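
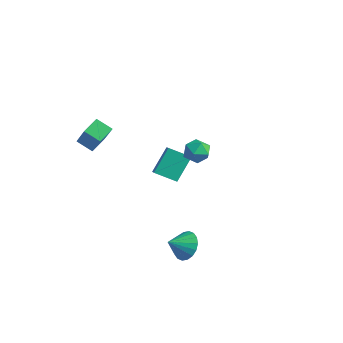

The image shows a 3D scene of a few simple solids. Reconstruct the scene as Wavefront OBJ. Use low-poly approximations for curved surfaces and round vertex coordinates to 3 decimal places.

v 2.748 -0.826 -3.66
v 3.6 -1.093 -3.775
v 2.532 -1.794 -3.02
v 3.62 -0.876 -3.439
v 3.467 -0.649 -3.147
v 3.172 -0.457 -2.956
v 2.793 -0.338 -2.905
v 2.405 -0.315 -3.003
v 2.085 -0.394 -3.231
v 1.897 -0.559 -3.544
v 1.877 -0.776 -3.88
v 2.03 -1.003 -4.172
v 2.325 -1.196 -4.363
v 2.704 -1.314 -4.414
v 3.092 -1.337 -4.316
v 3.412 -1.258 -4.088
v 1.555 0.145 2.554
v 1.834 0.604 3.117
v 2.726 -0.064 2.143
v 3.005 0.395 2.706
v 2.688 -0.292 2.886
v 1.964 -0.163 3.14
v 2.596 0.703 2.12
v 1.872 0.832 2.374
v 2.477 0.949 2.848
v 2.534 0.334 3.322
v 2.026 0.206 1.938
v 2.083 -0.409 2.412
v -4.63 -1.874 0.671
v -4.829 -0.932 1.089
v -3.84 -1.48 0.159
v -4.039 -0.537 0.578
v -3.361 -2.323 2.282
v -3.56 -1.38 2.701
v -2.571 -1.928 1.771
v -2.77 -0.986 2.189
v -4.697 3.141 -4.017
v -4.007 2.701 -3.514
v -4.912 4.323 -2.691
v -4.222 3.884 -2.188
v -3.758 3.956 -4.592
v -3.068 3.517 -4.089
v -3.973 5.139 -3.266
v -3.283 4.699 -2.763
f 2 1 4
f 2 4 3
f 4 1 5
f 4 5 3
f 5 1 6
f 5 6 3
f 6 1 7
f 6 7 3
f 7 1 8
f 7 8 3
f 8 1 9
f 8 9 3
f 9 1 10
f 9 10 3
f 10 1 11
f 10 11 3
f 11 1 12
f 11 12 3
f 12 1 13
f 12 13 3
f 13 1 14
f 13 14 3
f 14 1 15
f 14 15 3
f 15 1 16
f 15 16 3
f 16 1 2
f 16 2 3
f 17 28 22
f 17 22 18
f 17 18 24
f 17 24 27
f 17 27 28
f 18 22 26
f 22 28 21
f 28 27 19
f 27 24 23
f 24 18 25
f 20 26 21
f 20 21 19
f 20 19 23
f 20 23 25
f 20 25 26
f 21 26 22
f 19 21 28
f 23 19 27
f 25 23 24
f 26 25 18
f 30 32 29
f 33 30 29
f 29 32 31
f 31 33 29
f 30 36 32
f 34 30 33
f 34 36 30
f 32 36 31
f 35 33 31
f 31 36 35
f 35 34 33
f 36 34 35
f 38 40 37
f 41 38 37
f 37 40 39
f 39 41 37
f 38 44 40
f 42 38 41
f 42 44 38
f 40 44 39
f 43 41 39
f 39 44 43
f 43 42 41
f 44 42 43



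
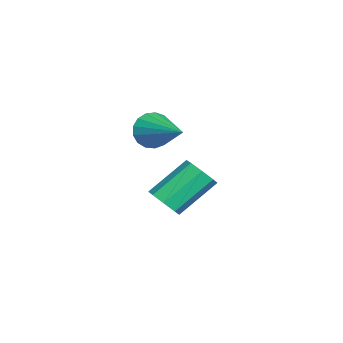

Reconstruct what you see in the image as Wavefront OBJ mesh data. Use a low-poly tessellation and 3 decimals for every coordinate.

v -2.168 -3.442 -0.997
v -1.52 -3.398 -0.663
v -2.244 -2.133 0.571
v -2.892 -2.178 0.237
v -1.574 -3.025 -1.077
v -2.298 -1.76 0.158
v -1.976 -2.897 -1.443
v -2.7 -1.632 -0.208
v -2.49 -3.089 -1.549
v -3.214 -1.824 -0.314
v -2.816 -3.487 -1.331
v -3.54 -2.222 -0.097
v -2.762 -3.86 -0.918
v -3.486 -2.595 0.317
v -2.36 -3.988 -0.552
v -3.084 -2.723 0.683
v -1.846 -3.796 -0.446
v -2.57 -2.531 0.789
v -0.3 -3.656 3.362
v 0.106 -3.864 2.754
v 1.18 -2.564 3.978
v -0.069 -3.564 2.644
v -0.297 -3.286 2.698
v -0.525 -3.093 2.904
v -0.702 -3.028 3.215
v -0.787 -3.108 3.56
v -0.761 -3.313 3.859
v -0.628 -3.597 4.045
v -0.421 -3.894 4.073
v -0.186 -4.137 3.939
v 0.023 -4.27 3.673
v 0.158 -4.262 3.335
v 0.188 -4.115 3.003
f 2 1 5
f 2 5 3
f 3 5 6
f 3 6 4
f 5 1 7
f 5 7 6
f 6 7 8
f 6 8 4
f 7 1 9
f 7 9 8
f 8 9 10
f 8 10 4
f 9 1 11
f 9 11 10
f 10 11 12
f 10 12 4
f 11 1 13
f 11 13 12
f 12 13 14
f 12 14 4
f 13 1 15
f 13 15 14
f 14 15 16
f 14 16 4
f 15 1 17
f 15 17 16
f 16 17 18
f 16 18 4
f 17 1 2
f 17 2 18
f 18 2 3
f 18 3 4
f 20 19 22
f 20 22 21
f 22 19 23
f 22 23 21
f 23 19 24
f 23 24 21
f 24 19 25
f 24 25 21
f 25 19 26
f 25 26 21
f 26 19 27
f 26 27 21
f 27 19 28
f 27 28 21
f 28 19 29
f 28 29 21
f 29 19 30
f 29 30 21
f 30 19 31
f 30 31 21
f 31 19 32
f 31 32 21
f 32 19 33
f 32 33 21
f 33 19 20
f 33 20 21



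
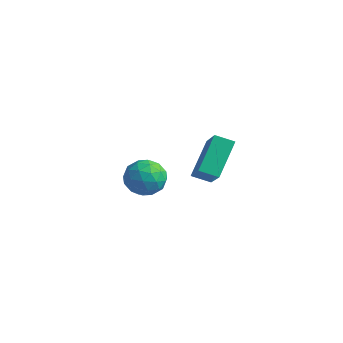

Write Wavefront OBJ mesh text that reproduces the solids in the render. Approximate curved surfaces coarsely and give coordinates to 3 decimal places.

v -1.241 3.414 -1.846
v -0.622 2.628 -1.43
v -2.598 2.852 -0.89
v -1.979 2.066 -0.474
v -1.79 3.1 -0.212
v -0.952 3.447 -0.803
v -2.268 2.033 -1.517
v -1.43 2.38 -2.108
v -1.257 1.775 -1.227
v -0.962 2.434 -0.42
v -2.258 3.046 -1.9
v -1.963 3.705 -1.093
v -0.812 3.07 -1.722
v -2.408 2.41 -0.598
v -2.297 3.017 -0.444
v -1.933 2.555 -0.2
v -1.006 3.552 -1.353
v -0.643 3.09 -1.109
v -1.329 3.367 -0.393
v -2.577 2.39 -1.211
v -2.214 1.928 -0.967
v -1.287 2.925 -2.12
v -0.923 2.463 -1.876
v -1.891 2.113 -1.927
v -0.822 2.107 -1.358
v -1.62 1.776 -0.796
v -1.79 1.757 -1.409
v -1.297 1.961 -1.757
v -0.649 2.494 -0.884
v -1.446 2.164 -0.322
v -1.335 2.771 -0.168
v -0.842 2.976 -0.515
v -1.022 1.993 -0.765
v -1.774 3.316 -1.998
v -2.571 2.986 -1.436
v -2.378 2.504 -1.805
v -1.885 2.709 -2.152
v -1.6 3.704 -1.524
v -2.398 3.373 -0.962
v -1.923 3.519 -0.563
v -1.43 3.723 -0.911
v -2.198 3.487 -1.555
v 4.046 0.111 3.259
v 3.65 1.553 4.602
v 2.725 1.085 1.824
v 2.33 2.527 3.167
v 4.77 0.613 2.933
v 4.375 2.055 4.276
v 3.45 1.587 1.498
v 3.054 3.029 2.841
f 1 38 17
f 38 12 41
f 17 41 6
f 38 41 17
f 1 17 13
f 17 6 18
f 13 18 2
f 17 18 13
f 1 13 22
f 13 2 23
f 22 23 8
f 13 23 22
f 1 22 34
f 22 8 37
f 34 37 11
f 22 37 34
f 1 34 38
f 34 11 42
f 38 42 12
f 34 42 38
f 2 18 29
f 18 6 32
f 29 32 10
f 18 32 29
f 6 41 19
f 41 12 40
f 19 40 5
f 41 40 19
f 12 42 39
f 42 11 35
f 39 35 3
f 42 35 39
f 11 37 36
f 37 8 24
f 36 24 7
f 37 24 36
f 8 23 28
f 23 2 25
f 28 25 9
f 23 25 28
f 4 30 16
f 30 10 31
f 16 31 5
f 30 31 16
f 4 16 14
f 16 5 15
f 14 15 3
f 16 15 14
f 4 14 21
f 14 3 20
f 21 20 7
f 14 20 21
f 4 21 26
f 21 7 27
f 26 27 9
f 21 27 26
f 4 26 30
f 26 9 33
f 30 33 10
f 26 33 30
f 5 31 19
f 31 10 32
f 19 32 6
f 31 32 19
f 3 15 39
f 15 5 40
f 39 40 12
f 15 40 39
f 7 20 36
f 20 3 35
f 36 35 11
f 20 35 36
f 9 27 28
f 27 7 24
f 28 24 8
f 27 24 28
f 10 33 29
f 33 9 25
f 29 25 2
f 33 25 29
f 44 46 43
f 47 44 43
f 43 46 45
f 45 47 43
f 44 50 46
f 48 44 47
f 48 50 44
f 46 50 45
f 49 47 45
f 45 50 49
f 49 48 47
f 50 48 49



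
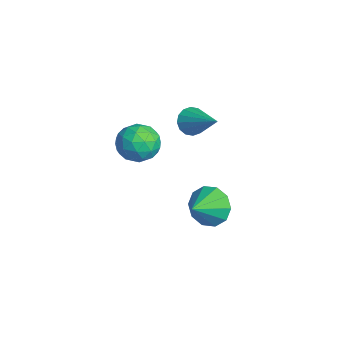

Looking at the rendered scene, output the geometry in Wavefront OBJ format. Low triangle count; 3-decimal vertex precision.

v -4.066 1.878 1.83
v -3.797 2.215 1.144
v -2.394 2.662 2.87
v -4.043 2.506 1.319
v -4.295 2.629 1.631
v -4.485 2.551 1.996
v -4.563 2.292 2.317
v -4.509 1.923 2.507
v -4.335 1.541 2.516
v -4.09 1.25 2.341
v -3.838 1.127 2.029
v -3.647 1.205 1.664
v -3.569 1.463 1.343
v -3.624 1.833 1.153
v 1.986 1.215 0.652
v 2.705 1.298 -0.151
v 2.834 0.225 1.308
v 2.865 1.746 0.318
v 2.69 1.991 0.913
v 2.246 1.94 1.409
v 1.703 1.612 1.615
v 1.268 1.132 1.454
v 1.107 0.684 0.986
v 1.282 0.439 0.39
v 1.726 0.491 -0.106
v 2.269 0.819 -0.312
v -3.645 0.127 1.662
v -2.939 0.031 0.792
v -3.561 -1.671 1.928
v -2.855 -1.767 1.058
v -2.517 -1.26 2.003
v -2.569 -0.148 1.839
v -3.931 -1.492 0.881
v -3.983 -0.38 0.717
v -3.116 -0.969 0.309
v -2.242 -0.826 1.002
v -4.258 -0.814 1.718
v -3.384 -0.671 2.411
v -3.299 0.237 1.204
v -3.201 -1.877 1.516
v -3.002 -1.579 2.072
v -2.587 -1.635 1.56
v -3.082 0.132 1.819
v -2.667 0.075 1.307
v -2.418 -0.684 2.019
v -3.833 -1.715 1.413
v -3.418 -1.772 0.901
v -3.913 -0.005 1.16
v -3.498 -0.061 0.648
v -4.082 -0.956 0.701
v -2.988 -0.407 0.408
v -2.939 -1.465 0.565
v -3.572 -1.303 0.461
v -3.602 -0.649 0.364
v -2.474 -0.323 0.816
v -2.425 -1.38 0.972
v -2.226 -1.082 1.528
v -2.257 -0.429 1.431
v -2.579 -0.911 0.532
v -4.075 -0.26 1.748
v -4.026 -1.317 1.904
v -4.243 -1.211 1.289
v -4.274 -0.558 1.192
v -3.561 -0.175 2.155
v -3.512 -1.233 2.312
v -2.898 -0.991 2.356
v -2.928 -0.337 2.259
v -3.921 -0.729 2.188
f 2 1 4
f 2 4 3
f 4 1 5
f 4 5 3
f 5 1 6
f 5 6 3
f 6 1 7
f 6 7 3
f 7 1 8
f 7 8 3
f 8 1 9
f 8 9 3
f 9 1 10
f 9 10 3
f 10 1 11
f 10 11 3
f 11 1 12
f 11 12 3
f 12 1 13
f 12 13 3
f 13 1 14
f 13 14 3
f 14 1 2
f 14 2 3
f 16 15 18
f 16 18 17
f 18 15 19
f 18 19 17
f 19 15 20
f 19 20 17
f 20 15 21
f 20 21 17
f 21 15 22
f 21 22 17
f 22 15 23
f 22 23 17
f 23 15 24
f 23 24 17
f 24 15 25
f 24 25 17
f 25 15 26
f 25 26 17
f 26 15 16
f 26 16 17
f 27 64 43
f 64 38 67
f 43 67 32
f 64 67 43
f 27 43 39
f 43 32 44
f 39 44 28
f 43 44 39
f 27 39 48
f 39 28 49
f 48 49 34
f 39 49 48
f 27 48 60
f 48 34 63
f 60 63 37
f 48 63 60
f 27 60 64
f 60 37 68
f 64 68 38
f 60 68 64
f 28 44 55
f 44 32 58
f 55 58 36
f 44 58 55
f 32 67 45
f 67 38 66
f 45 66 31
f 67 66 45
f 38 68 65
f 68 37 61
f 65 61 29
f 68 61 65
f 37 63 62
f 63 34 50
f 62 50 33
f 63 50 62
f 34 49 54
f 49 28 51
f 54 51 35
f 49 51 54
f 30 56 42
f 56 36 57
f 42 57 31
f 56 57 42
f 30 42 40
f 42 31 41
f 40 41 29
f 42 41 40
f 30 40 47
f 40 29 46
f 47 46 33
f 40 46 47
f 30 47 52
f 47 33 53
f 52 53 35
f 47 53 52
f 30 52 56
f 52 35 59
f 56 59 36
f 52 59 56
f 31 57 45
f 57 36 58
f 45 58 32
f 57 58 45
f 29 41 65
f 41 31 66
f 65 66 38
f 41 66 65
f 33 46 62
f 46 29 61
f 62 61 37
f 46 61 62
f 35 53 54
f 53 33 50
f 54 50 34
f 53 50 54
f 36 59 55
f 59 35 51
f 55 51 28
f 59 51 55



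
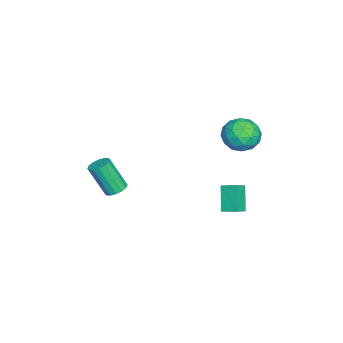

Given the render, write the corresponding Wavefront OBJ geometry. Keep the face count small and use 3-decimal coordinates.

v -1.841 3.705 3.028
v -0.998 4.415 3.5
v -1.282 2.265 4.2
v -0.439 2.975 4.672
v -1.598 3.197 4.884
v -1.943 4.088 4.16
v -0.337 2.592 3.54
v -0.682 3.483 2.816
v -0.068 3.728 3.816
v -0.848 4.101 4.647
v -1.432 2.579 3.053
v -2.212 2.952 3.884
v -1.468 4.187 3.161
v -0.812 2.493 4.539
v -1.493 2.624 4.664
v -0.997 3.041 4.941
v -2.024 3.994 3.549
v -1.528 4.412 3.826
v -1.881 3.695 4.64
v -0.752 2.268 3.874
v -0.256 2.686 4.151
v -1.283 3.639 2.759
v -0.787 4.056 3.036
v -0.399 2.985 3.06
v -0.427 4.2 3.624
v -0.098 3.353 4.313
v -0.038 3.128 3.648
v -0.241 3.652 3.222
v -0.885 4.42 4.112
v -0.556 3.573 4.801
v -1.237 3.703 4.926
v -1.44 4.227 4.5
v -0.338 4.015 4.298
v -1.724 3.107 2.899
v -1.395 2.26 3.588
v -0.84 2.453 3.2
v -1.043 2.977 2.774
v -2.182 3.327 3.387
v -1.853 2.48 4.076
v -2.039 3.028 4.478
v -2.242 3.552 4.052
v -1.942 2.665 3.402
v -3.08 2.375 -2.016
v -2.281 2.01 -1.517
v -2.852 3.307 -1.699
v -2.053 2.942 -1.2
v -2.067 2.618 -3.46
v -1.268 2.253 -2.961
v -1.839 3.55 -3.143
v -1.04 3.185 -2.644
v 0.635 -3.354 -0.583
v 1.171 -3.776 -0.777
v 1.082 -4.769 1.128
v 0.545 -4.346 1.323
v 1.331 -3.486 -0.619
v 1.242 -4.478 1.286
v 1.305 -3.16 -0.45
v 1.215 -4.153 1.455
v 1.099 -2.887 -0.317
v 1.009 -3.879 1.588
v 0.769 -2.738 -0.255
v 0.679 -3.731 1.65
v 0.402 -2.754 -0.281
v 0.313 -3.747 1.624
v 0.098 -2.931 -0.388
v 0.009 -3.924 1.517
v -0.062 -3.222 -0.546
v -0.151 -4.214 1.359
v -0.035 -3.547 -0.715
v -0.125 -4.54 1.19
v 0.171 -3.821 -0.848
v 0.081 -4.813 1.057
v 0.501 -3.969 -0.91
v 0.411 -4.962 0.995
v 0.867 -3.953 -0.884
v 0.778 -4.946 1.021
f 1 38 17
f 38 12 41
f 17 41 6
f 38 41 17
f 1 17 13
f 17 6 18
f 13 18 2
f 17 18 13
f 1 13 22
f 13 2 23
f 22 23 8
f 13 23 22
f 1 22 34
f 22 8 37
f 34 37 11
f 22 37 34
f 1 34 38
f 34 11 42
f 38 42 12
f 34 42 38
f 2 18 29
f 18 6 32
f 29 32 10
f 18 32 29
f 6 41 19
f 41 12 40
f 19 40 5
f 41 40 19
f 12 42 39
f 42 11 35
f 39 35 3
f 42 35 39
f 11 37 36
f 37 8 24
f 36 24 7
f 37 24 36
f 8 23 28
f 23 2 25
f 28 25 9
f 23 25 28
f 4 30 16
f 30 10 31
f 16 31 5
f 30 31 16
f 4 16 14
f 16 5 15
f 14 15 3
f 16 15 14
f 4 14 21
f 14 3 20
f 21 20 7
f 14 20 21
f 4 21 26
f 21 7 27
f 26 27 9
f 21 27 26
f 4 26 30
f 26 9 33
f 30 33 10
f 26 33 30
f 5 31 19
f 31 10 32
f 19 32 6
f 31 32 19
f 3 15 39
f 15 5 40
f 39 40 12
f 15 40 39
f 7 20 36
f 20 3 35
f 36 35 11
f 20 35 36
f 9 27 28
f 27 7 24
f 28 24 8
f 27 24 28
f 10 33 29
f 33 9 25
f 29 25 2
f 33 25 29
f 44 46 43
f 47 44 43
f 43 46 45
f 45 47 43
f 44 50 46
f 48 44 47
f 48 50 44
f 46 50 45
f 49 47 45
f 45 50 49
f 49 48 47
f 50 48 49
f 52 51 55
f 52 55 53
f 53 55 56
f 53 56 54
f 55 51 57
f 55 57 56
f 56 57 58
f 56 58 54
f 57 51 59
f 57 59 58
f 58 59 60
f 58 60 54
f 59 51 61
f 59 61 60
f 60 61 62
f 60 62 54
f 61 51 63
f 61 63 62
f 62 63 64
f 62 64 54
f 63 51 65
f 63 65 64
f 64 65 66
f 64 66 54
f 65 51 67
f 65 67 66
f 66 67 68
f 66 68 54
f 67 51 69
f 67 69 68
f 68 69 70
f 68 70 54
f 69 51 71
f 69 71 70
f 70 71 72
f 70 72 54
f 71 51 73
f 71 73 72
f 72 73 74
f 72 74 54
f 73 51 75
f 73 75 74
f 74 75 76
f 74 76 54
f 75 51 52
f 75 52 76
f 76 52 53
f 76 53 54



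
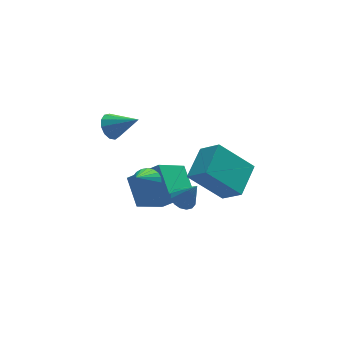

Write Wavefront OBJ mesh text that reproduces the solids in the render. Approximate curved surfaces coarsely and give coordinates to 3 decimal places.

v -3.329 2.692 -0.178
v -2.936 3.279 -0.106
v -2.291 1.888 0.718
v -3.197 3.28 0.197
v -3.5 3.095 0.381
v -3.749 2.781 0.387
v -3.864 2.44 0.214
v -3.809 2.178 -0.084
v -3.602 2.08 -0.412
v -3.308 2.176 -0.665
v -3.021 2.436 -0.765
v -2.831 2.778 -0.678
v -2.799 3.092 -0.432
v -1.831 -2.594 -1.004
v -1.311 -2.295 -1.114
v -1.349 -3.006 0.164
v -1.496 -2.086 -0.964
v -1.77 -2.014 -0.826
v -2.061 -2.098 -0.735
v -2.29 -2.314 -0.716
v -2.396 -2.606 -0.775
v -2.351 -2.894 -0.895
v -2.167 -3.102 -1.045
v -1.892 -3.174 -1.183
v -1.602 -3.091 -1.274
v -1.373 -2.874 -1.293
v -1.266 -2.583 -1.234
v 0.66 -3.13 -1.053
v -0.759 -2.472 0.393
v 0.117 -2.274 -1.975
v -1.301 -1.616 -0.529
v 1.741 -1.904 -0.551
v 0.323 -1.246 0.895
v 1.199 -1.048 -1.473
v -0.22 -0.39 -0.027
v -3.096 -0.073 -3.591
v -1.826 -0.768 -2.393
v -3.072 1.322 -2.808
v -1.801 0.626 -1.609
v -1.659 0.554 -4.751
v -0.388 -0.142 -3.552
v -1.634 1.948 -3.967
v -0.364 1.253 -2.769
v -3.506 -2.712 0.987
v -3.121 -3.203 0.845
v -4.374 -3.868 2.633
v -2.974 -3.066 1.019
v -2.919 -2.867 1.188
v -2.965 -2.642 1.322
v -3.105 -2.429 1.398
v -3.314 -2.265 1.403
v -3.557 -2.178 1.336
v -3.791 -2.183 1.209
v -3.975 -2.28 1.044
v -4.079 -2.452 0.869
v -4.083 -2.668 0.714
v -3.988 -2.892 0.607
v -3.81 -3.085 0.565
v -3.579 -3.214 0.597
v -3.335 -3.255 0.696
f 2 1 4
f 2 4 3
f 4 1 5
f 4 5 3
f 5 1 6
f 5 6 3
f 6 1 7
f 6 7 3
f 7 1 8
f 7 8 3
f 8 1 9
f 8 9 3
f 9 1 10
f 9 10 3
f 10 1 11
f 10 11 3
f 11 1 12
f 11 12 3
f 12 1 13
f 12 13 3
f 13 1 2
f 13 2 3
f 15 14 17
f 15 17 16
f 17 14 18
f 17 18 16
f 18 14 19
f 18 19 16
f 19 14 20
f 19 20 16
f 20 14 21
f 20 21 16
f 21 14 22
f 21 22 16
f 22 14 23
f 22 23 16
f 23 14 24
f 23 24 16
f 24 14 25
f 24 25 16
f 25 14 26
f 25 26 16
f 26 14 27
f 26 27 16
f 27 14 15
f 27 15 16
f 29 31 28
f 32 29 28
f 28 31 30
f 30 32 28
f 29 35 31
f 33 29 32
f 33 35 29
f 31 35 30
f 34 32 30
f 30 35 34
f 34 33 32
f 35 33 34
f 37 39 36
f 40 37 36
f 36 39 38
f 38 40 36
f 37 43 39
f 41 37 40
f 41 43 37
f 39 43 38
f 42 40 38
f 38 43 42
f 42 41 40
f 43 41 42
f 45 44 47
f 45 47 46
f 47 44 48
f 47 48 46
f 48 44 49
f 48 49 46
f 49 44 50
f 49 50 46
f 50 44 51
f 50 51 46
f 51 44 52
f 51 52 46
f 52 44 53
f 52 53 46
f 53 44 54
f 53 54 46
f 54 44 55
f 54 55 46
f 55 44 56
f 55 56 46
f 56 44 57
f 56 57 46
f 57 44 58
f 57 58 46
f 58 44 59
f 58 59 46
f 59 44 60
f 59 60 46
f 60 44 45
f 60 45 46



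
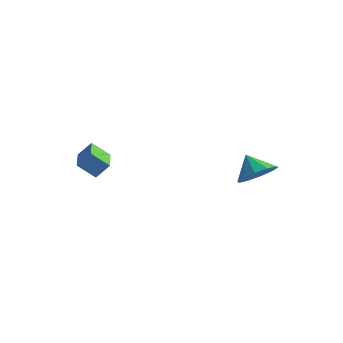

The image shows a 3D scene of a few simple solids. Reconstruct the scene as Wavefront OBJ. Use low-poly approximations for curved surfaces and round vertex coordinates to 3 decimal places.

v -1.729 -4.713 2.944
v -2.55 -4.971 3.691
v -2.348 -3.341 2.736
v -3.17 -3.598 3.483
v -1.19 -4.362 3.657
v -2.012 -4.619 4.404
v -1.81 -2.989 3.449
v -2.631 -3.247 4.196
v 3.792 1.495 0.902
v 4.541 2.242 1.166
v 2.968 2.005 1.798
v 4.16 2.495 0.672
v 3.639 2.366 0.265
v 3.176 1.905 0.102
v 2.949 1.287 0.244
v 3.044 0.748 0.638
v 3.424 0.495 1.132
v 3.946 0.624 1.539
v 4.409 1.085 1.702
v 4.636 1.703 1.56
f 2 4 1
f 5 2 1
f 1 4 3
f 3 5 1
f 2 8 4
f 6 2 5
f 6 8 2
f 4 8 3
f 7 5 3
f 3 8 7
f 7 6 5
f 8 6 7
f 10 9 12
f 10 12 11
f 12 9 13
f 12 13 11
f 13 9 14
f 13 14 11
f 14 9 15
f 14 15 11
f 15 9 16
f 15 16 11
f 16 9 17
f 16 17 11
f 17 9 18
f 17 18 11
f 18 9 19
f 18 19 11
f 19 9 20
f 19 20 11
f 20 9 10
f 20 10 11



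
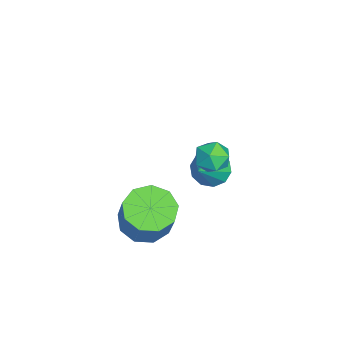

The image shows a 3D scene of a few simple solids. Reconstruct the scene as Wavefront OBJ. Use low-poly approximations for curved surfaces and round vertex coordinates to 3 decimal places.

v -0.683 -1.992 -0.962
v -0.125 -2.879 -1.125
v 0.861 -2.574 0.6
v 0.303 -1.688 0.762
v 0.217 -2.312 -1.421
v 1.204 -2.008 0.304
v 0.139 -1.596 -1.502
v 1.125 -1.292 0.222
v -0.325 -1.065 -1.331
v 0.662 -0.761 0.394
v -0.956 -0.968 -0.987
v 0.031 -0.664 0.737
v -1.459 -1.35 -0.632
v -0.473 -1.046 1.093
v -1.6 -2.033 -0.431
v -0.613 -1.728 1.294
v -1.311 -2.696 -0.479
v -0.325 -2.392 1.246
v -0.729 -3.03 -0.753
v 0.258 -2.726 0.972
v -4.564 0.205 -1.251
v -4.131 -0.142 -1.895
v -3.056 -0.185 -0.029
v -4.014 0.369 -1.878
v -4.106 0.818 -1.621
v -4.373 1.033 -1.223
v -4.714 0.931 -0.835
v -4.997 0.552 -0.607
v -5.114 0.04 -0.625
v -5.022 -0.409 -0.882
v -4.755 -0.623 -1.28
v -4.414 -0.521 -1.667
v -0.604 1.081 3.695
v -0.045 1.11 3.17
v -0.195 -0.03 4.07
v 0.364 -0.001 3.545
v 0.379 0.473 4.148
v 0.127 1.16 3.916
v -0.367 -0.08 3.324
v -0.619 0.607 3.092
v 0.102 0.392 2.94
v 0.563 0.734 3.45
v -0.803 0.346 3.79
v -0.342 0.688 4.3
f 2 1 5
f 2 5 3
f 3 5 6
f 3 6 4
f 5 1 7
f 5 7 6
f 6 7 8
f 6 8 4
f 7 1 9
f 7 9 8
f 8 9 10
f 8 10 4
f 9 1 11
f 9 11 10
f 10 11 12
f 10 12 4
f 11 1 13
f 11 13 12
f 12 13 14
f 12 14 4
f 13 1 15
f 13 15 14
f 14 15 16
f 14 16 4
f 15 1 17
f 15 17 16
f 16 17 18
f 16 18 4
f 17 1 19
f 17 19 18
f 18 19 20
f 18 20 4
f 19 1 2
f 19 2 20
f 20 2 3
f 20 3 4
f 22 21 24
f 22 24 23
f 24 21 25
f 24 25 23
f 25 21 26
f 25 26 23
f 26 21 27
f 26 27 23
f 27 21 28
f 27 28 23
f 28 21 29
f 28 29 23
f 29 21 30
f 29 30 23
f 30 21 31
f 30 31 23
f 31 21 32
f 31 32 23
f 32 21 22
f 32 22 23
f 33 44 38
f 33 38 34
f 33 34 40
f 33 40 43
f 33 43 44
f 34 38 42
f 38 44 37
f 44 43 35
f 43 40 39
f 40 34 41
f 36 42 37
f 36 37 35
f 36 35 39
f 36 39 41
f 36 41 42
f 37 42 38
f 35 37 44
f 39 35 43
f 41 39 40
f 42 41 34



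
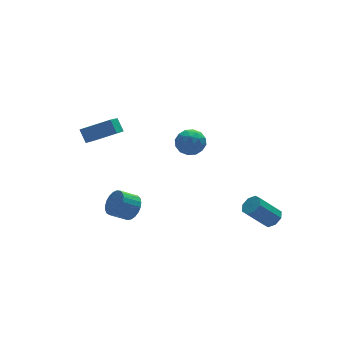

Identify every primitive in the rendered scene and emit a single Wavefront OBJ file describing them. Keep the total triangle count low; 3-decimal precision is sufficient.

v 1.922 0.756 2.782
v 2.426 0.398 2.244
v 0.894 0.522 1.976
v 1.398 0.164 1.438
v 1.243 -0.197 2.157
v 1.878 -0.053 2.655
v 1.442 0.973 1.565
v 2.077 1.117 2.063
v 2.129 0.532 1.491
v 2.006 -0.192 1.857
v 1.314 1.112 2.363
v 1.191 0.388 2.729
v 2.264 0.597 2.584
v 1.056 0.323 1.636
v 0.965 0.11 2.059
v 1.261 -0.1 1.742
v 1.942 0.332 2.826
v 2.239 0.122 2.509
v 1.543 -0.228 2.458
v 1.081 0.798 1.711
v 1.378 0.588 1.394
v 2.059 1.02 2.478
v 2.355 0.81 2.161
v 1.777 1.148 1.762
v 2.386 0.466 1.825
v 1.782 0.328 1.351
v 1.807 0.804 1.426
v 2.181 0.889 1.718
v 2.314 0.04 2.04
v 1.709 -0.097 1.566
v 1.618 -0.309 1.989
v 1.992 -0.225 2.282
v 2.139 0.119 1.597
v 1.611 1.017 2.654
v 1.006 0.88 2.18
v 1.328 1.145 1.938
v 1.702 1.229 2.231
v 1.538 0.592 2.869
v 0.934 0.454 2.395
v 1.139 0.031 2.502
v 1.513 0.116 2.794
v 1.181 0.801 2.623
v -2.003 0.864 3.489
v -2.119 1.397 4.128
v -3.429 1.273 2.89
v -3.545 1.805 3.529
v -1.075 2.435 2.351
v -1.191 2.967 2.99
v -2.501 2.843 1.752
v -2.617 3.376 2.391
v -1.948 -0.938 -0.728
v -1.601 -1.302 -0.171
v -2.466 -1.246 0.404
v -2.812 -0.882 -0.152
v -1.537 -1.005 -0.104
v -2.401 -0.948 0.472
v -1.544 -0.696 -0.144
v -2.408 -0.639 0.431
v -1.62 -0.428 -0.286
v -2.485 -0.372 0.29
v -1.754 -0.249 -0.504
v -2.618 -0.193 0.072
v -1.92 -0.189 -0.76
v -2.785 -0.133 -0.185
v -2.092 -0.259 -1.011
v -2.957 -0.203 -0.436
v -2.239 -0.446 -1.213
v -3.103 -0.39 -0.638
v -2.335 -0.718 -1.331
v -3.2 -0.662 -0.756
v -2.364 -1.028 -1.345
v -3.229 -0.972 -0.769
v -2.322 -1.323 -1.252
v -3.186 -1.266 -0.676
v -2.214 -1.551 -1.068
v -3.079 -1.495 -0.493
v -2.061 -1.673 -0.826
v -2.925 -1.617 -0.25
v -1.888 -1.668 -0.566
v -2.752 -1.612 0.009
v -1.725 -1.537 -0.335
v -2.59 -1.481 0.241
v 4.087 -3.904 -1.114
v 4.467 -3.548 -0.816
v 3.413 -3.399 0.351
v 3.033 -3.756 0.054
v 4.189 -3.313 -1.097
v 3.135 -3.165 0.071
v 3.852 -3.425 -1.387
v 2.797 -3.277 -0.22
v 3.652 -3.818 -1.518
v 2.598 -3.669 -0.35
v 3.707 -4.261 -1.411
v 2.653 -4.112 -0.244
v 3.985 -4.495 -1.131
v 2.931 -4.347 0.037
v 4.323 -4.383 -0.84
v 3.268 -4.235 0.327
v 4.522 -3.991 -0.71
v 3.468 -3.842 0.458
f 1 38 17
f 38 12 41
f 17 41 6
f 38 41 17
f 1 17 13
f 17 6 18
f 13 18 2
f 17 18 13
f 1 13 22
f 13 2 23
f 22 23 8
f 13 23 22
f 1 22 34
f 22 8 37
f 34 37 11
f 22 37 34
f 1 34 38
f 34 11 42
f 38 42 12
f 34 42 38
f 2 18 29
f 18 6 32
f 29 32 10
f 18 32 29
f 6 41 19
f 41 12 40
f 19 40 5
f 41 40 19
f 12 42 39
f 42 11 35
f 39 35 3
f 42 35 39
f 11 37 36
f 37 8 24
f 36 24 7
f 37 24 36
f 8 23 28
f 23 2 25
f 28 25 9
f 23 25 28
f 4 30 16
f 30 10 31
f 16 31 5
f 30 31 16
f 4 16 14
f 16 5 15
f 14 15 3
f 16 15 14
f 4 14 21
f 14 3 20
f 21 20 7
f 14 20 21
f 4 21 26
f 21 7 27
f 26 27 9
f 21 27 26
f 4 26 30
f 26 9 33
f 30 33 10
f 26 33 30
f 5 31 19
f 31 10 32
f 19 32 6
f 31 32 19
f 3 15 39
f 15 5 40
f 39 40 12
f 15 40 39
f 7 20 36
f 20 3 35
f 36 35 11
f 20 35 36
f 9 27 28
f 27 7 24
f 28 24 8
f 27 24 28
f 10 33 29
f 33 9 25
f 29 25 2
f 33 25 29
f 44 46 43
f 47 44 43
f 43 46 45
f 45 47 43
f 44 50 46
f 48 44 47
f 48 50 44
f 46 50 45
f 49 47 45
f 45 50 49
f 49 48 47
f 50 48 49
f 52 51 55
f 52 55 53
f 53 55 56
f 53 56 54
f 55 51 57
f 55 57 56
f 56 57 58
f 56 58 54
f 57 51 59
f 57 59 58
f 58 59 60
f 58 60 54
f 59 51 61
f 59 61 60
f 60 61 62
f 60 62 54
f 61 51 63
f 61 63 62
f 62 63 64
f 62 64 54
f 63 51 65
f 63 65 64
f 64 65 66
f 64 66 54
f 65 51 67
f 65 67 66
f 66 67 68
f 66 68 54
f 67 51 69
f 67 69 68
f 68 69 70
f 68 70 54
f 69 51 71
f 69 71 70
f 70 71 72
f 70 72 54
f 71 51 73
f 71 73 72
f 72 73 74
f 72 74 54
f 73 51 75
f 73 75 74
f 74 75 76
f 74 76 54
f 75 51 77
f 75 77 76
f 76 77 78
f 76 78 54
f 77 51 79
f 77 79 78
f 78 79 80
f 78 80 54
f 79 51 81
f 79 81 80
f 80 81 82
f 80 82 54
f 81 51 52
f 81 52 82
f 82 52 53
f 82 53 54
f 84 83 87
f 84 87 85
f 85 87 88
f 85 88 86
f 87 83 89
f 87 89 88
f 88 89 90
f 88 90 86
f 89 83 91
f 89 91 90
f 90 91 92
f 90 92 86
f 91 83 93
f 91 93 92
f 92 93 94
f 92 94 86
f 93 83 95
f 93 95 94
f 94 95 96
f 94 96 86
f 95 83 97
f 95 97 96
f 96 97 98
f 96 98 86
f 97 83 99
f 97 99 98
f 98 99 100
f 98 100 86
f 99 83 84
f 99 84 100
f 100 84 85
f 100 85 86



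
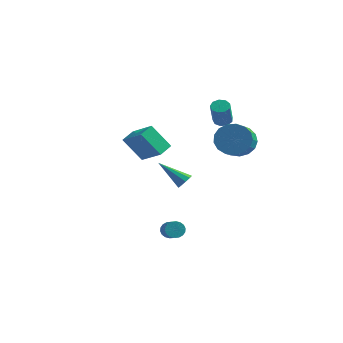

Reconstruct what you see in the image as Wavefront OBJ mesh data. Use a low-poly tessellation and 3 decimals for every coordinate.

v -3.958 1.453 0.584
v -2.509 0.972 1.555
v -3.831 2.404 0.865
v -2.381 1.923 1.836
v -2.899 1.737 -0.856
v -1.449 1.256 0.115
v -2.771 2.688 -0.575
v -1.322 2.207 0.396
v 1.033 3.82 2.283
v 1.45 4.173 2.408
v 1.643 3.453 3.801
v 1.227 3.1 3.677
v 1.117 4.317 2.529
v 1.31 3.597 3.922
v 0.744 4.228 2.535
v 0.937 3.508 3.928
v 0.507 3.949 2.423
v 0.7 3.229 3.816
v 0.516 3.609 2.246
v 0.709 2.889 3.639
v 0.767 3.368 2.087
v 0.961 2.648 3.48
v 1.143 3.338 2.019
v 1.336 2.619 3.413
v 1.468 3.534 2.076
v 1.661 2.814 3.469
v 1.589 3.864 2.229
v 1.782 3.144 3.622
v 1.562 -3.267 -2.781
v 1.839 -3.375 -3.231
v 2.656 -4.362 -2.49
v 2.378 -4.253 -2.039
v 1.966 -3.196 -3.132
v 2.782 -4.183 -2.391
v 2.012 -3.031 -2.963
v 2.829 -4.018 -2.222
v 1.969 -2.913 -2.759
v 2.786 -3.9 -2.017
v 1.845 -2.865 -2.558
v 2.662 -3.851 -1.817
v 1.666 -2.896 -2.402
v 2.482 -3.883 -1.661
v 1.465 -3.001 -2.321
v 2.282 -3.988 -1.579
v 1.284 -3.158 -2.33
v 2.101 -4.145 -1.589
v 1.158 -3.337 -2.429
v 1.974 -4.324 -1.688
v 1.111 -3.502 -2.598
v 1.928 -4.489 -1.857
v 1.154 -3.62 -2.803
v 1.971 -4.607 -2.061
v 1.278 -3.669 -3.003
v 2.095 -4.655 -2.262
v 1.458 -3.637 -3.159
v 2.274 -4.624 -2.418
v 1.658 -3.532 -3.241
v 2.475 -4.519 -2.499
v 3.143 1.422 2.148
v 3.881 1.188 1.439
v 4.195 -0.076 2.182
v 3.457 0.158 2.892
v 4.128 1.454 1.786
v 4.442 0.19 2.53
v 4.149 1.713 2.216
v 4.464 0.449 2.96
v 3.94 1.905 2.631
v 4.255 0.641 3.375
v 3.549 1.986 2.935
v 3.863 0.722 3.679
v 3.064 1.938 3.059
v 3.378 0.674 3.803
v 2.597 1.772 2.974
v 2.912 0.508 3.718
v 2.256 1.526 2.7
v 2.57 0.262 3.444
v 2.117 1.256 2.299
v 2.432 -0.008 3.043
v 2.214 1.024 1.864
v 2.528 -0.24 2.608
v 2.523 0.883 1.494
v 2.837 -0.381 2.238
v 2.974 0.866 1.274
v 3.289 -0.398 2.017
v 3.464 0.976 1.254
v 3.779 -0.288 1.997
v -1.215 3.669 -3.077
v -0.867 3.569 -2.637
v -2.805 3.471 -1.863
v -0.937 3.951 -2.666
v -1.138 4.202 -2.888
v -1.374 4.203 -3.198
v -1.536 3.954 -3.451
v -1.548 3.572 -3.529
v -1.404 3.236 -3.395
v -1.171 3.102 -3.112
v -0.959 3.234 -2.812
f 2 4 1
f 5 2 1
f 1 4 3
f 3 5 1
f 2 8 4
f 6 2 5
f 6 8 2
f 4 8 3
f 7 5 3
f 3 8 7
f 7 6 5
f 8 6 7
f 10 9 13
f 10 13 11
f 11 13 14
f 11 14 12
f 13 9 15
f 13 15 14
f 14 15 16
f 14 16 12
f 15 9 17
f 15 17 16
f 16 17 18
f 16 18 12
f 17 9 19
f 17 19 18
f 18 19 20
f 18 20 12
f 19 9 21
f 19 21 20
f 20 21 22
f 20 22 12
f 21 9 23
f 21 23 22
f 22 23 24
f 22 24 12
f 23 9 25
f 23 25 24
f 24 25 26
f 24 26 12
f 25 9 27
f 25 27 26
f 26 27 28
f 26 28 12
f 27 9 10
f 27 10 28
f 28 10 11
f 28 11 12
f 30 29 33
f 30 33 31
f 31 33 34
f 31 34 32
f 33 29 35
f 33 35 34
f 34 35 36
f 34 36 32
f 35 29 37
f 35 37 36
f 36 37 38
f 36 38 32
f 37 29 39
f 37 39 38
f 38 39 40
f 38 40 32
f 39 29 41
f 39 41 40
f 40 41 42
f 40 42 32
f 41 29 43
f 41 43 42
f 42 43 44
f 42 44 32
f 43 29 45
f 43 45 44
f 44 45 46
f 44 46 32
f 45 29 47
f 45 47 46
f 46 47 48
f 46 48 32
f 47 29 49
f 47 49 48
f 48 49 50
f 48 50 32
f 49 29 51
f 49 51 50
f 50 51 52
f 50 52 32
f 51 29 53
f 51 53 52
f 52 53 54
f 52 54 32
f 53 29 55
f 53 55 54
f 54 55 56
f 54 56 32
f 55 29 57
f 55 57 56
f 56 57 58
f 56 58 32
f 57 29 30
f 57 30 58
f 58 30 31
f 58 31 32
f 60 59 63
f 60 63 61
f 61 63 64
f 61 64 62
f 63 59 65
f 63 65 64
f 64 65 66
f 64 66 62
f 65 59 67
f 65 67 66
f 66 67 68
f 66 68 62
f 67 59 69
f 67 69 68
f 68 69 70
f 68 70 62
f 69 59 71
f 69 71 70
f 70 71 72
f 70 72 62
f 71 59 73
f 71 73 72
f 72 73 74
f 72 74 62
f 73 59 75
f 73 75 74
f 74 75 76
f 74 76 62
f 75 59 77
f 75 77 76
f 76 77 78
f 76 78 62
f 77 59 79
f 77 79 78
f 78 79 80
f 78 80 62
f 79 59 81
f 79 81 80
f 80 81 82
f 80 82 62
f 81 59 83
f 81 83 82
f 82 83 84
f 82 84 62
f 83 59 85
f 83 85 84
f 84 85 86
f 84 86 62
f 85 59 60
f 85 60 86
f 86 60 61
f 86 61 62
f 88 87 90
f 88 90 89
f 90 87 91
f 90 91 89
f 91 87 92
f 91 92 89
f 92 87 93
f 92 93 89
f 93 87 94
f 93 94 89
f 94 87 95
f 94 95 89
f 95 87 96
f 95 96 89
f 96 87 97
f 96 97 89
f 97 87 88
f 97 88 89



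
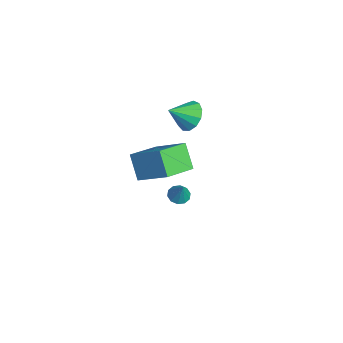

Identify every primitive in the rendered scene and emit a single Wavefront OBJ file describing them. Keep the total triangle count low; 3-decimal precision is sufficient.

v -3.073 0.642 0.252
v -2.714 1.195 0.936
v -2.867 -0.502 1.068
v -3.24 1.165 1.027
v -3.714 0.969 0.872
v -3.984 0.67 0.52
v -3.964 0.361 0.083
v -3.662 0.142 -0.301
v -3.172 0.081 -0.509
v -2.651 0.198 -0.475
v -2.264 0.457 -0.211
v -2.133 0.774 0.2
v -2.301 1.049 0.628
v 3.683 -1.357 0.375
v 3.957 -0.903 0.195
v 4.197 -1.283 1.345
v 3.662 -0.799 0.343
v 3.375 -0.907 0.504
v 3.206 -1.188 0.615
v 3.219 -1.533 0.635
v 3.409 -1.811 0.556
v 3.704 -1.916 0.407
v 3.99 -1.807 0.247
v 4.16 -1.527 0.135
v 4.147 -1.182 0.116
v -1.825 -2.661 -1.16
v -0.577 -1.418 -0.016
v -2.85 -1.141 -1.694
v -1.602 0.102 -0.551
v -0.878 -2.462 -2.409
v 0.37 -1.219 -1.266
v -1.903 -0.942 -2.944
v -0.655 0.301 -1.8
f 2 1 4
f 2 4 3
f 4 1 5
f 4 5 3
f 5 1 6
f 5 6 3
f 6 1 7
f 6 7 3
f 7 1 8
f 7 8 3
f 8 1 9
f 8 9 3
f 9 1 10
f 9 10 3
f 10 1 11
f 10 11 3
f 11 1 12
f 11 12 3
f 12 1 13
f 12 13 3
f 13 1 2
f 13 2 3
f 15 14 17
f 15 17 16
f 17 14 18
f 17 18 16
f 18 14 19
f 18 19 16
f 19 14 20
f 19 20 16
f 20 14 21
f 20 21 16
f 21 14 22
f 21 22 16
f 22 14 23
f 22 23 16
f 23 14 24
f 23 24 16
f 24 14 25
f 24 25 16
f 25 14 15
f 25 15 16
f 27 29 26
f 30 27 26
f 26 29 28
f 28 30 26
f 27 33 29
f 31 27 30
f 31 33 27
f 29 33 28
f 32 30 28
f 28 33 32
f 32 31 30
f 33 31 32



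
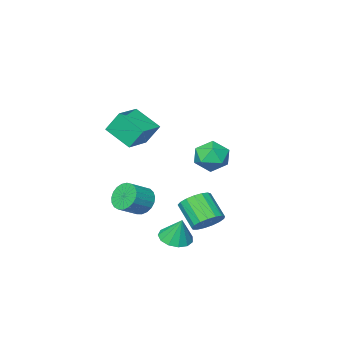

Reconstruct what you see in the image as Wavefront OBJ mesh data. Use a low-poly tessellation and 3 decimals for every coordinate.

v 1.299 -1.459 3.803
v 1.866 -3.109 4.821
v 2.993 -0.698 4.093
v 3.56 -2.348 5.111
v 1.84 -2.132 2.409
v 2.407 -3.782 3.427
v 3.534 -1.371 2.699
v 4.101 -3.021 3.717
v 1.779 0.796 -4.318
v 2.669 0.266 -4.096
v 1.721 1.384 -2.682
v 2.838 0.807 -4.285
v 2.671 1.344 -4.484
v 2.22 1.708 -4.63
v 1.629 1.782 -4.678
v 1.086 1.543 -4.611
v 0.763 1.067 -4.451
v 0.762 0.505 -4.249
v 1.084 0.035 -4.069
v 1.627 -0.193 -3.968
v 2.218 -0.107 -3.978
v 1.004 -3.82 -3.39
v 1.453 -4.474 -4.093
v 2.825 -4.414 -3.273
v 2.376 -3.76 -2.57
v 1.54 -4.079 -4.267
v 2.912 -4.018 -3.447
v 1.534 -3.639 -4.29
v 2.906 -3.578 -3.47
v 1.436 -3.23 -4.157
v 2.809 -3.169 -3.337
v 1.264 -2.923 -3.892
v 2.636 -2.863 -3.071
v 1.047 -2.772 -3.539
v 2.419 -2.711 -2.719
v 0.822 -2.801 -3.161
v 2.194 -2.741 -2.341
v 0.629 -3.007 -2.823
v 2.001 -2.947 -2.002
v 0.5 -3.354 -2.583
v 1.873 -3.293 -1.762
v 0.459 -3.781 -2.482
v 1.831 -3.72 -1.661
v 0.512 -4.215 -2.538
v 1.884 -4.154 -1.718
v 0.65 -4.581 -2.742
v 2.022 -4.52 -1.922
v 0.849 -4.815 -3.058
v 2.221 -4.754 -2.237
v 1.075 -4.877 -3.431
v 2.447 -4.817 -2.611
v 1.289 -4.757 -3.797
v 2.661 -4.696 -2.977
v -3.601 -1.381 -0.55
v -2.686 -0.729 0.024
v -2.874 -3.111 0.256
v -1.959 -2.459 0.83
v -3.157 -2.327 1.204
v -3.606 -1.259 0.706
v -1.954 -2.581 -0.426
v -2.403 -1.513 -0.924
v -1.668 -1.471 0.1
v -2.411 -1.314 1.108
v -3.149 -2.526 -0.828
v -3.892 -2.369 0.18
v -0.848 0.432 -4.036
v -0.11 -0.112 -4.626
v -0.155 -1.617 -3.294
v -0.892 -1.072 -2.704
v 0.178 0.171 -4.296
v 0.133 -1.333 -2.964
v 0.232 0.514 -3.907
v 0.187 -0.99 -2.575
v 0.038 0.839 -3.547
v -0.007 -0.666 -2.215
v -0.359 1.07 -3.299
v -0.404 -0.435 -1.967
v -0.867 1.155 -3.22
v -0.912 -0.35 -1.888
v -1.371 1.075 -3.328
v -1.416 -0.43 -1.996
v -1.755 0.847 -3.598
v -1.8 -0.658 -2.266
v -1.932 0.525 -3.968
v -1.976 -0.98 -2.636
v -1.859 0.181 -4.354
v -1.904 -1.324 -3.022
v -1.555 -0.105 -4.667
v -1.6 -1.61 -3.335
v -1.089 -0.268 -4.835
v -1.134 -1.773 -3.503
v -0.568 -0.271 -4.821
v -0.613 -1.775 -3.489
f 2 4 1
f 5 2 1
f 1 4 3
f 3 5 1
f 2 8 4
f 6 2 5
f 6 8 2
f 4 8 3
f 7 5 3
f 3 8 7
f 7 6 5
f 8 6 7
f 10 9 12
f 10 12 11
f 12 9 13
f 12 13 11
f 13 9 14
f 13 14 11
f 14 9 15
f 14 15 11
f 15 9 16
f 15 16 11
f 16 9 17
f 16 17 11
f 17 9 18
f 17 18 11
f 18 9 19
f 18 19 11
f 19 9 20
f 19 20 11
f 20 9 21
f 20 21 11
f 21 9 10
f 21 10 11
f 23 22 26
f 23 26 24
f 24 26 27
f 24 27 25
f 26 22 28
f 26 28 27
f 27 28 29
f 27 29 25
f 28 22 30
f 28 30 29
f 29 30 31
f 29 31 25
f 30 22 32
f 30 32 31
f 31 32 33
f 31 33 25
f 32 22 34
f 32 34 33
f 33 34 35
f 33 35 25
f 34 22 36
f 34 36 35
f 35 36 37
f 35 37 25
f 36 22 38
f 36 38 37
f 37 38 39
f 37 39 25
f 38 22 40
f 38 40 39
f 39 40 41
f 39 41 25
f 40 22 42
f 40 42 41
f 41 42 43
f 41 43 25
f 42 22 44
f 42 44 43
f 43 44 45
f 43 45 25
f 44 22 46
f 44 46 45
f 45 46 47
f 45 47 25
f 46 22 48
f 46 48 47
f 47 48 49
f 47 49 25
f 48 22 50
f 48 50 49
f 49 50 51
f 49 51 25
f 50 22 52
f 50 52 51
f 51 52 53
f 51 53 25
f 52 22 23
f 52 23 53
f 53 23 24
f 53 24 25
f 54 65 59
f 54 59 55
f 54 55 61
f 54 61 64
f 54 64 65
f 55 59 63
f 59 65 58
f 65 64 56
f 64 61 60
f 61 55 62
f 57 63 58
f 57 58 56
f 57 56 60
f 57 60 62
f 57 62 63
f 58 63 59
f 56 58 65
f 60 56 64
f 62 60 61
f 63 62 55
f 67 66 70
f 67 70 68
f 68 70 71
f 68 71 69
f 70 66 72
f 70 72 71
f 71 72 73
f 71 73 69
f 72 66 74
f 72 74 73
f 73 74 75
f 73 75 69
f 74 66 76
f 74 76 75
f 75 76 77
f 75 77 69
f 76 66 78
f 76 78 77
f 77 78 79
f 77 79 69
f 78 66 80
f 78 80 79
f 79 80 81
f 79 81 69
f 80 66 82
f 80 82 81
f 81 82 83
f 81 83 69
f 82 66 84
f 82 84 83
f 83 84 85
f 83 85 69
f 84 66 86
f 84 86 85
f 85 86 87
f 85 87 69
f 86 66 88
f 86 88 87
f 87 88 89
f 87 89 69
f 88 66 90
f 88 90 89
f 89 90 91
f 89 91 69
f 90 66 92
f 90 92 91
f 91 92 93
f 91 93 69
f 92 66 67
f 92 67 93
f 93 67 68
f 93 68 69



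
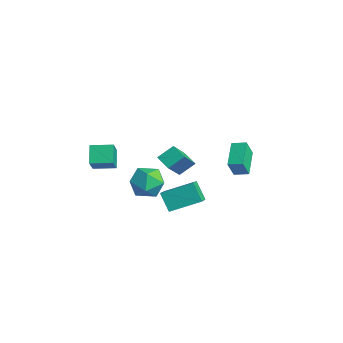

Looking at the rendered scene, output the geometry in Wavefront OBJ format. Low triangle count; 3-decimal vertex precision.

v -0.835 -0.214 -3.7
v -1.632 -0.316 -2.703
v -0.139 1.366 -2.982
v -0.935 1.264 -1.985
v 0.115 -0.944 -3.015
v -0.681 -1.046 -2.018
v 0.812 0.636 -2.297
v 0.015 0.534 -1.3
v 0.785 2.751 0.771
v 0.968 2.264 1.807
v 1.324 3.342 0.953
v 1.507 2.854 1.989
v 1.993 1.846 0.131
v 2.176 1.358 1.167
v 2.532 2.436 0.313
v 2.715 1.949 1.349
v -2.35 -4.316 0.358
v -3.153 -3.897 1.161
v -3.098 -3.778 -0.67
v -3.9 -3.36 0.133
v -1.7 -3.24 0.447
v -2.502 -2.822 1.25
v -2.447 -2.703 -0.581
v -3.25 -2.284 0.222
v 2.381 -3.284 2.095
v 3.104 -3.086 2.802
v 3.336 -4.494 1.458
v 4.059 -4.296 2.165
v 3.161 -4.714 2.45
v 2.571 -3.967 2.843
v 3.869 -3.613 1.417
v 3.279 -2.866 1.81
v 4.024 -3.289 2.383
v 3.586 -3.97 3.021
v 2.854 -3.61 1.239
v 2.416 -4.291 1.877
v 2.899 -2.413 2.82
v 3.88 -3.558 4.267
v 2.986 -1.572 3.427
v 3.967 -2.718 4.874
v 3.673 -2.222 2.446
v 4.654 -3.368 3.893
v 3.76 -1.382 3.053
v 4.741 -2.527 4.5
f 2 4 1
f 5 2 1
f 1 4 3
f 3 5 1
f 2 8 4
f 6 2 5
f 6 8 2
f 4 8 3
f 7 5 3
f 3 8 7
f 7 6 5
f 8 6 7
f 10 12 9
f 13 10 9
f 9 12 11
f 11 13 9
f 10 16 12
f 14 10 13
f 14 16 10
f 12 16 11
f 15 13 11
f 11 16 15
f 15 14 13
f 16 14 15
f 18 20 17
f 21 18 17
f 17 20 19
f 19 21 17
f 18 24 20
f 22 18 21
f 22 24 18
f 20 24 19
f 23 21 19
f 19 24 23
f 23 22 21
f 24 22 23
f 25 36 30
f 25 30 26
f 25 26 32
f 25 32 35
f 25 35 36
f 26 30 34
f 30 36 29
f 36 35 27
f 35 32 31
f 32 26 33
f 28 34 29
f 28 29 27
f 28 27 31
f 28 31 33
f 28 33 34
f 29 34 30
f 27 29 36
f 31 27 35
f 33 31 32
f 34 33 26
f 38 40 37
f 41 38 37
f 37 40 39
f 39 41 37
f 38 44 40
f 42 38 41
f 42 44 38
f 40 44 39
f 43 41 39
f 39 44 43
f 43 42 41
f 44 42 43



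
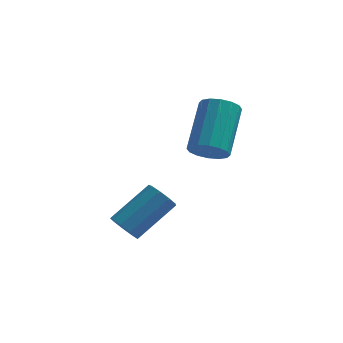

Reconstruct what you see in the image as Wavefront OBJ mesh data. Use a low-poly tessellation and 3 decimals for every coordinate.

v 1.325 -4.142 -2.306
v 1.749 -4.51 -2.452
v 2.858 -3.626 -1.461
v 2.435 -3.258 -1.314
v 1.738 -4.207 -2.708
v 2.847 -3.324 -1.717
v 1.533 -3.874 -2.776
v 2.642 -2.991 -1.785
v 1.231 -3.666 -2.624
v 2.341 -2.783 -1.633
v 0.974 -3.681 -2.323
v 2.083 -2.798 -1.332
v 0.881 -3.911 -2.014
v 1.99 -3.028 -1.022
v 0.996 -4.249 -1.841
v 2.105 -3.366 -0.85
v 1.265 -4.537 -1.886
v 2.374 -3.654 -0.894
v 1.563 -4.64 -2.127
v 2.672 -3.757 -1.136
v 3.818 -3.213 0.644
v 4.406 -3.472 0.834
v 4.69 -1.965 2.006
v 4.102 -1.707 1.816
v 4.48 -3.272 0.559
v 4.764 -1.766 1.732
v 4.376 -3.057 0.308
v 4.66 -1.551 1.48
v 4.123 -2.884 0.147
v 4.407 -1.377 1.319
v 3.788 -2.799 0.118
v 4.072 -1.292 1.291
v 3.461 -2.825 0.231
v 3.745 -1.318 1.403
v 3.23 -2.955 0.454
v 3.514 -1.448 1.626
v 3.156 -3.154 0.728
v 3.44 -1.648 1.901
v 3.26 -3.369 0.98
v 3.544 -1.863 2.152
v 3.513 -3.543 1.141
v 3.797 -2.036 2.313
v 3.848 -3.628 1.169
v 4.132 -2.121 2.342
v 4.175 -3.602 1.057
v 4.459 -2.095 2.229
f 2 1 5
f 2 5 3
f 3 5 6
f 3 6 4
f 5 1 7
f 5 7 6
f 6 7 8
f 6 8 4
f 7 1 9
f 7 9 8
f 8 9 10
f 8 10 4
f 9 1 11
f 9 11 10
f 10 11 12
f 10 12 4
f 11 1 13
f 11 13 12
f 12 13 14
f 12 14 4
f 13 1 15
f 13 15 14
f 14 15 16
f 14 16 4
f 15 1 17
f 15 17 16
f 16 17 18
f 16 18 4
f 17 1 19
f 17 19 18
f 18 19 20
f 18 20 4
f 19 1 2
f 19 2 20
f 20 2 3
f 20 3 4
f 22 21 25
f 22 25 23
f 23 25 26
f 23 26 24
f 25 21 27
f 25 27 26
f 26 27 28
f 26 28 24
f 27 21 29
f 27 29 28
f 28 29 30
f 28 30 24
f 29 21 31
f 29 31 30
f 30 31 32
f 30 32 24
f 31 21 33
f 31 33 32
f 32 33 34
f 32 34 24
f 33 21 35
f 33 35 34
f 34 35 36
f 34 36 24
f 35 21 37
f 35 37 36
f 36 37 38
f 36 38 24
f 37 21 39
f 37 39 38
f 38 39 40
f 38 40 24
f 39 21 41
f 39 41 40
f 40 41 42
f 40 42 24
f 41 21 43
f 41 43 42
f 42 43 44
f 42 44 24
f 43 21 45
f 43 45 44
f 44 45 46
f 44 46 24
f 45 21 22
f 45 22 46
f 46 22 23
f 46 23 24



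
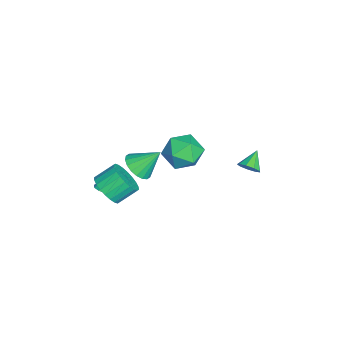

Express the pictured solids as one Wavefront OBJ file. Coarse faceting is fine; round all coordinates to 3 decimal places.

v -0.215 -4.066 -1.658
v 0.459 -4.051 -1.377
v -0.685 -3.754 -0.542
v 0.383 -3.672 -1.516
v 0.117 -3.417 -1.699
v -0.254 -3.369 -1.87
v -0.613 -3.542 -1.973
v -0.845 -3.881 -1.975
v -0.877 -4.279 -1.877
v -0.699 -4.61 -1.71
v -0.367 -4.768 -1.525
v 0.014 -4.703 -1.383
v 0.322 -4.436 -1.328
v 2.435 -3.782 0.807
v 3.29 -3.309 0.644
v 2.899 -2.346 1.391
v 2.045 -2.818 1.553
v 3.073 -3.173 0.355
v 2.682 -2.21 1.102
v 2.758 -3.13 0.135
v 2.368 -2.167 0.882
v 2.395 -3.186 0.017
v 2.004 -2.223 0.764
v 2.037 -3.333 0.019
v 1.647 -2.369 0.766
v 1.74 -3.548 0.141
v 1.35 -2.584 0.888
v 1.549 -3.798 0.365
v 1.159 -2.835 1.112
v 1.493 -4.046 0.656
v 1.103 -3.083 1.402
v 1.581 -4.254 0.969
v 1.19 -3.291 1.716
v 1.798 -4.39 1.258
v 1.407 -3.427 2.005
v 2.112 -4.433 1.478
v 1.722 -3.47 2.225
v 2.476 -4.377 1.596
v 2.085 -3.414 2.343
v 2.833 -4.231 1.594
v 2.443 -3.267 2.341
v 3.13 -4.016 1.472
v 2.74 -3.052 2.219
v 3.321 -3.765 1.248
v 2.931 -2.802 1.995
v 3.377 -3.517 0.958
v 2.987 -2.554 1.704
v 0.043 0.269 3.384
v 0.732 1.027 2.824
v 0.948 -1.167 2.556
v 1.637 -0.409 1.996
v 1.732 -0.541 3.152
v 1.173 0.346 3.664
v 0.507 -0.486 1.716
v -0.052 0.401 2.228
v 1.019 0.56 1.794
v 1.777 0.525 2.681
v -0.097 -0.665 2.699
v 0.661 -0.7 3.586
v -2.608 -2.675 -1.905
v -1.731 -2.38 -2.119
v -2.712 -1.485 -0.695
v -1.974 -2.144 -2.372
v -2.343 -2.013 -2.533
v -2.764 -2.014 -2.569
v -3.154 -2.145 -2.473
v -3.436 -2.382 -2.265
v -3.554 -2.676 -1.986
v -3.485 -2.971 -1.69
v -3.241 -3.206 -1.437
v -2.872 -3.337 -1.277
v -2.451 -3.336 -1.241
v -2.061 -3.205 -1.336
v -1.779 -2.968 -1.544
v -1.661 -2.674 -1.824
v -0.716 3.225 0.106
v -0.367 3.083 0.636
v -1.604 3.615 0.794
v -0.284 3.5 0.507
v -0.403 3.788 0.19
v -0.668 3.813 -0.166
v -0.955 3.562 -0.395
v -1.13 3.154 -0.39
v -1.111 2.778 -0.152
v -0.907 2.612 0.206
v -0.613 2.732 0.517
f 2 1 4
f 2 4 3
f 4 1 5
f 4 5 3
f 5 1 6
f 5 6 3
f 6 1 7
f 6 7 3
f 7 1 8
f 7 8 3
f 8 1 9
f 8 9 3
f 9 1 10
f 9 10 3
f 10 1 11
f 10 11 3
f 11 1 12
f 11 12 3
f 12 1 13
f 12 13 3
f 13 1 2
f 13 2 3
f 15 14 18
f 15 18 16
f 16 18 19
f 16 19 17
f 18 14 20
f 18 20 19
f 19 20 21
f 19 21 17
f 20 14 22
f 20 22 21
f 21 22 23
f 21 23 17
f 22 14 24
f 22 24 23
f 23 24 25
f 23 25 17
f 24 14 26
f 24 26 25
f 25 26 27
f 25 27 17
f 26 14 28
f 26 28 27
f 27 28 29
f 27 29 17
f 28 14 30
f 28 30 29
f 29 30 31
f 29 31 17
f 30 14 32
f 30 32 31
f 31 32 33
f 31 33 17
f 32 14 34
f 32 34 33
f 33 34 35
f 33 35 17
f 34 14 36
f 34 36 35
f 35 36 37
f 35 37 17
f 36 14 38
f 36 38 37
f 37 38 39
f 37 39 17
f 38 14 40
f 38 40 39
f 39 40 41
f 39 41 17
f 40 14 42
f 40 42 41
f 41 42 43
f 41 43 17
f 42 14 44
f 42 44 43
f 43 44 45
f 43 45 17
f 44 14 46
f 44 46 45
f 45 46 47
f 45 47 17
f 46 14 15
f 46 15 47
f 47 15 16
f 47 16 17
f 48 59 53
f 48 53 49
f 48 49 55
f 48 55 58
f 48 58 59
f 49 53 57
f 53 59 52
f 59 58 50
f 58 55 54
f 55 49 56
f 51 57 52
f 51 52 50
f 51 50 54
f 51 54 56
f 51 56 57
f 52 57 53
f 50 52 59
f 54 50 58
f 56 54 55
f 57 56 49
f 61 60 63
f 61 63 62
f 63 60 64
f 63 64 62
f 64 60 65
f 64 65 62
f 65 60 66
f 65 66 62
f 66 60 67
f 66 67 62
f 67 60 68
f 67 68 62
f 68 60 69
f 68 69 62
f 69 60 70
f 69 70 62
f 70 60 71
f 70 71 62
f 71 60 72
f 71 72 62
f 72 60 73
f 72 73 62
f 73 60 74
f 73 74 62
f 74 60 75
f 74 75 62
f 75 60 61
f 75 61 62
f 77 76 79
f 77 79 78
f 79 76 80
f 79 80 78
f 80 76 81
f 80 81 78
f 81 76 82
f 81 82 78
f 82 76 83
f 82 83 78
f 83 76 84
f 83 84 78
f 84 76 85
f 84 85 78
f 85 76 86
f 85 86 78
f 86 76 77
f 86 77 78



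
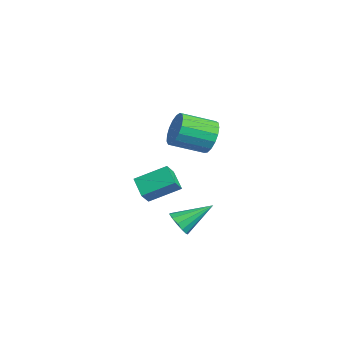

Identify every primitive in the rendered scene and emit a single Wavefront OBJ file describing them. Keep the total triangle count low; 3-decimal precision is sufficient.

v 3.131 -0.643 -4.436
v 3.825 -0.382 -4.83
v 3.109 1.183 -3.264
v 3.459 -0.223 -5.085
v 2.989 -0.198 -5.133
v 2.564 -0.314 -4.96
v 2.319 -0.534 -4.621
v 2.332 -0.79 -4.222
v 2.598 -0.998 -3.892
v 3.034 -1.095 -3.734
v 3.5 -1.047 -3.799
v 3.85 -0.872 -4.066
v 3.97 -0.624 -4.45
v -0.425 -1.997 -3.103
v 0.125 -2.463 -2.381
v -0.161 -0.254 -2.178
v 0.389 -0.721 -1.457
v 0.731 -1.779 -3.843
v 1.281 -2.246 -3.122
v 0.995 -0.037 -2.919
v 1.545 -0.503 -2.197
v 3.417 0.974 1.826
v 3.942 1.293 2.714
v 3.869 -0.555 3.422
v 3.343 -0.874 2.534
v 3.444 1.359 2.835
v 3.371 -0.489 3.542
v 2.939 1.337 2.724
v 2.866 -0.511 3.432
v 2.544 1.231 2.408
v 2.471 -0.616 3.116
v 2.349 1.067 1.959
v 2.276 -0.781 2.667
v 2.398 0.881 1.479
v 2.325 -0.967 2.187
v 2.681 0.717 1.079
v 2.608 -1.131 1.786
v 3.132 0.611 0.85
v 3.059 -1.237 1.557
v 3.648 0.588 0.844
v 3.575 -1.259 1.552
v 4.112 0.654 1.064
v 4.038 -1.193 1.772
v 4.416 0.793 1.458
v 4.343 -1.054 2.166
v 4.491 0.974 1.936
v 4.418 -0.874 2.644
v 4.32 1.154 2.39
v 4.247 -0.694 3.098
f 2 1 4
f 2 4 3
f 4 1 5
f 4 5 3
f 5 1 6
f 5 6 3
f 6 1 7
f 6 7 3
f 7 1 8
f 7 8 3
f 8 1 9
f 8 9 3
f 9 1 10
f 9 10 3
f 10 1 11
f 10 11 3
f 11 1 12
f 11 12 3
f 12 1 13
f 12 13 3
f 13 1 2
f 13 2 3
f 15 17 14
f 18 15 14
f 14 17 16
f 16 18 14
f 15 21 17
f 19 15 18
f 19 21 15
f 17 21 16
f 20 18 16
f 16 21 20
f 20 19 18
f 21 19 20
f 23 22 26
f 23 26 24
f 24 26 27
f 24 27 25
f 26 22 28
f 26 28 27
f 27 28 29
f 27 29 25
f 28 22 30
f 28 30 29
f 29 30 31
f 29 31 25
f 30 22 32
f 30 32 31
f 31 32 33
f 31 33 25
f 32 22 34
f 32 34 33
f 33 34 35
f 33 35 25
f 34 22 36
f 34 36 35
f 35 36 37
f 35 37 25
f 36 22 38
f 36 38 37
f 37 38 39
f 37 39 25
f 38 22 40
f 38 40 39
f 39 40 41
f 39 41 25
f 40 22 42
f 40 42 41
f 41 42 43
f 41 43 25
f 42 22 44
f 42 44 43
f 43 44 45
f 43 45 25
f 44 22 46
f 44 46 45
f 45 46 47
f 45 47 25
f 46 22 48
f 46 48 47
f 47 48 49
f 47 49 25
f 48 22 23
f 48 23 49
f 49 23 24
f 49 24 25



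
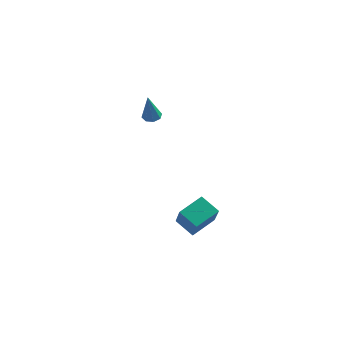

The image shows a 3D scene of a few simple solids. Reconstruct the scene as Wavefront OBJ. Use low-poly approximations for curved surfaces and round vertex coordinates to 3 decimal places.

v -1.244 2.56 2.257
v -0.75 2.56 2.18
v -0.996 1.86 3.863
v -0.873 2.885 2.341
v -1.213 3.02 2.452
v -1.572 2.885 2.449
v -1.738 2.561 2.334
v -1.615 2.236 2.173
v -1.275 2.101 2.061
v -0.917 2.235 2.064
v 1.261 0.83 -3.462
v 2.095 -0.144 -2.074
v 1.713 2.062 -2.869
v 2.547 1.088 -1.481
v 2.253 0.772 -4.099
v 3.087 -0.202 -2.711
v 2.705 2.004 -3.506
v 3.539 1.03 -2.118
f 2 1 4
f 2 4 3
f 4 1 5
f 4 5 3
f 5 1 6
f 5 6 3
f 6 1 7
f 6 7 3
f 7 1 8
f 7 8 3
f 8 1 9
f 8 9 3
f 9 1 10
f 9 10 3
f 10 1 2
f 10 2 3
f 12 14 11
f 15 12 11
f 11 14 13
f 13 15 11
f 12 18 14
f 16 12 15
f 16 18 12
f 14 18 13
f 17 15 13
f 13 18 17
f 17 16 15
f 18 16 17



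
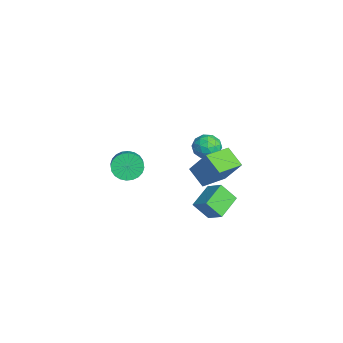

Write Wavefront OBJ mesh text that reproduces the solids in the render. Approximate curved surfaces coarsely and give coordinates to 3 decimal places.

v -1.085 0.171 -2.254
v -1.3 -0.441 -1.506
v -0.44 0.598 -1.72
v -0.655 -0.015 -0.972
v -0.245 -0.605 -2.648
v -0.46 -1.218 -1.9
v 0.4 -0.179 -2.114
v 0.185 -0.791 -1.366
v 0.912 -1.616 1.422
v 1.427 -1.067 2.555
v 0.232 -0.585 1.232
v 0.747 -0.036 2.364
v 1.653 -1.224 0.896
v 2.168 -0.675 2.028
v 0.973 -0.193 0.705
v 1.488 0.356 1.838
v -4.231 -3.323 -1.97
v -3.861 -3.161 -2.541
v -2.979 -3.274 -2.002
v -3.349 -3.437 -1.43
v -3.897 -2.914 -2.429
v -3.015 -3.028 -1.89
v -3.985 -2.73 -2.248
v -3.103 -2.844 -1.708
v -4.109 -2.636 -2.024
v -3.227 -2.75 -1.485
v -4.253 -2.647 -1.792
v -3.371 -2.76 -1.252
v -4.393 -2.76 -1.586
v -3.511 -2.874 -1.047
v -4.508 -2.96 -1.44
v -3.626 -3.073 -0.9
v -4.581 -3.214 -1.374
v -3.699 -3.328 -0.834
v -4.601 -3.486 -1.398
v -3.719 -3.599 -0.859
v -4.565 -3.732 -1.51
v -3.683 -3.846 -0.971
v -4.477 -3.916 -1.692
v -3.595 -4.03 -1.152
v -4.353 -4.01 -1.915
v -3.471 -4.124 -1.376
v -4.209 -4 -2.148
v -3.327 -4.113 -1.608
v -4.069 -3.886 -2.353
v -3.187 -4 -1.814
v -3.954 -3.687 -2.5
v -3.072 -3.8 -1.96
v -3.881 -3.432 -2.566
v -2.999 -3.546 -2.026
v -2.043 0.003 0.936
v -1.708 0.106 0.387
v -1.592 -0.946 1.033
v -1.257 -0.843 0.484
v -1.119 -0.498 1.02
v -1.397 0.088 0.96
v -1.903 -0.928 0.46
v -2.181 -0.342 0.4
v -1.621 -0.469 0.093
v -1.136 -0.204 0.439
v -2.164 -0.636 0.981
v -1.679 -0.371 1.327
v -1.915 0.138 0.653
v -1.385 -0.978 0.767
v -1.304 -0.775 1.082
v -1.107 -0.715 0.759
v -1.733 0.127 0.99
v -1.535 0.188 0.667
v -1.189 -0.168 1.039
v -1.765 -1.028 0.753
v -1.567 -0.967 0.43
v -2.193 -0.125 0.661
v -1.996 -0.065 0.338
v -2.111 -0.672 0.381
v -1.667 -0.14 0.157
v -1.402 -0.697 0.214
v -1.781 -0.747 0.2
v -1.945 -0.403 0.165
v -1.382 0.016 0.361
v -1.117 -0.541 0.417
v -1.036 -0.339 0.733
v -1.199 0.006 0.697
v -1.331 -0.322 0.188
v -2.183 -0.299 1.003
v -1.918 -0.856 1.059
v -2.101 -0.846 0.723
v -2.264 -0.501 0.687
v -1.898 -0.143 1.206
v -1.633 -0.7 1.263
v -1.355 -0.437 1.255
v -1.519 -0.093 1.22
v -1.969 -0.518 1.232
f 2 4 1
f 5 2 1
f 1 4 3
f 3 5 1
f 2 8 4
f 6 2 5
f 6 8 2
f 4 8 3
f 7 5 3
f 3 8 7
f 7 6 5
f 8 6 7
f 10 12 9
f 13 10 9
f 9 12 11
f 11 13 9
f 10 16 12
f 14 10 13
f 14 16 10
f 12 16 11
f 15 13 11
f 11 16 15
f 15 14 13
f 16 14 15
f 18 17 21
f 18 21 19
f 19 21 22
f 19 22 20
f 21 17 23
f 21 23 22
f 22 23 24
f 22 24 20
f 23 17 25
f 23 25 24
f 24 25 26
f 24 26 20
f 25 17 27
f 25 27 26
f 26 27 28
f 26 28 20
f 27 17 29
f 27 29 28
f 28 29 30
f 28 30 20
f 29 17 31
f 29 31 30
f 30 31 32
f 30 32 20
f 31 17 33
f 31 33 32
f 32 33 34
f 32 34 20
f 33 17 35
f 33 35 34
f 34 35 36
f 34 36 20
f 35 17 37
f 35 37 36
f 36 37 38
f 36 38 20
f 37 17 39
f 37 39 38
f 38 39 40
f 38 40 20
f 39 17 41
f 39 41 40
f 40 41 42
f 40 42 20
f 41 17 43
f 41 43 42
f 42 43 44
f 42 44 20
f 43 17 45
f 43 45 44
f 44 45 46
f 44 46 20
f 45 17 47
f 45 47 46
f 46 47 48
f 46 48 20
f 47 17 49
f 47 49 48
f 48 49 50
f 48 50 20
f 49 17 18
f 49 18 50
f 50 18 19
f 50 19 20
f 51 88 67
f 88 62 91
f 67 91 56
f 88 91 67
f 51 67 63
f 67 56 68
f 63 68 52
f 67 68 63
f 51 63 72
f 63 52 73
f 72 73 58
f 63 73 72
f 51 72 84
f 72 58 87
f 84 87 61
f 72 87 84
f 51 84 88
f 84 61 92
f 88 92 62
f 84 92 88
f 52 68 79
f 68 56 82
f 79 82 60
f 68 82 79
f 56 91 69
f 91 62 90
f 69 90 55
f 91 90 69
f 62 92 89
f 92 61 85
f 89 85 53
f 92 85 89
f 61 87 86
f 87 58 74
f 86 74 57
f 87 74 86
f 58 73 78
f 73 52 75
f 78 75 59
f 73 75 78
f 54 80 66
f 80 60 81
f 66 81 55
f 80 81 66
f 54 66 64
f 66 55 65
f 64 65 53
f 66 65 64
f 54 64 71
f 64 53 70
f 71 70 57
f 64 70 71
f 54 71 76
f 71 57 77
f 76 77 59
f 71 77 76
f 54 76 80
f 76 59 83
f 80 83 60
f 76 83 80
f 55 81 69
f 81 60 82
f 69 82 56
f 81 82 69
f 53 65 89
f 65 55 90
f 89 90 62
f 65 90 89
f 57 70 86
f 70 53 85
f 86 85 61
f 70 85 86
f 59 77 78
f 77 57 74
f 78 74 58
f 77 74 78
f 60 83 79
f 83 59 75
f 79 75 52
f 83 75 79



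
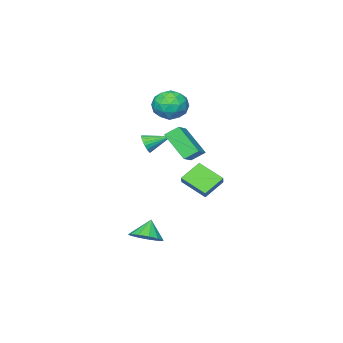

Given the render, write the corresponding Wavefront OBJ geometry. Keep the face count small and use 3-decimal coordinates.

v 0.874 -1.769 1.492
v 1.267 -1.675 2.051
v -0.234 -0.791 2.108
v 1.357 -1.464 1.878
v 1.364 -1.306 1.639
v 1.285 -1.228 1.374
v 1.136 -1.243 1.13
v 0.941 -1.349 0.948
v 0.734 -1.528 0.86
v 0.552 -1.749 0.882
v 0.425 -1.972 1.009
v 0.376 -2.161 1.219
v 0.412 -2.282 1.477
v 0.529 -2.314 1.737
v 0.705 -2.252 1.955
v 0.91 -2.106 2.093
v 1.109 -1.902 2.127
v -2.56 -1.985 4.231
v -1.526 -1.466 4.075
v -1.914 -3.534 3.365
v -0.88 -3.015 3.209
v -1.224 -3.319 4.282
v -1.624 -2.362 4.817
v -1.816 -2.638 2.623
v -2.216 -1.681 3.158
v -1.066 -1.87 3.081
v -0.701 -2.291 4.107
v -2.739 -2.709 3.333
v -2.374 -3.13 4.359
v -2.1 -1.59 4.229
v -1.34 -3.41 3.211
v -1.543 -3.589 3.842
v -0.935 -3.284 3.75
v -2.157 -2.116 4.665
v -1.55 -1.811 4.574
v -1.372 -2.9 4.695
v -1.89 -3.189 2.866
v -1.283 -2.884 2.775
v -2.505 -1.716 3.69
v -1.897 -1.411 3.598
v -2.068 -2.1 2.745
v -1.222 -1.522 3.553
v -0.842 -2.432 3.044
v -1.392 -2.211 2.7
v -1.627 -1.648 3.014
v -1.007 -1.769 4.156
v -0.627 -2.68 3.647
v -0.83 -2.858 4.278
v -1.064 -2.296 4.592
v -0.737 -2.007 3.572
v -2.813 -2.32 3.793
v -2.433 -3.231 3.284
v -2.376 -2.704 2.848
v -2.61 -2.142 3.162
v -2.598 -2.568 4.396
v -2.218 -3.478 3.887
v -1.813 -3.352 4.426
v -2.048 -2.789 4.74
v -2.703 -2.993 3.868
v -2.679 -0.5 -3.49
v -2.265 -2.116 -2.622
v -4.023 -0.373 -2.613
v -3.61 -1.989 -1.746
v -2.25 -0.071 -2.894
v -1.837 -1.687 -2.027
v -3.595 0.056 -2.018
v -3.181 -1.56 -1.15
v 3.489 1.114 -4.215
v 3.958 1.878 -3.706
v 2.811 0.806 -3.125
v 3.478 2.107 -3.94
v 3.003 2.021 -4.261
v 2.681 1.647 -4.568
v 2.617 1.103 -4.762
v 2.829 0.564 -4.782
v 3.251 0.199 -4.622
v 3.749 0.125 -4.333
v 4.164 0.364 -4.006
v 4.365 0.842 -3.746
v 4.288 1.407 -3.634
v 1.205 2.363 1.588
v 1.301 0.874 3.023
v 0.578 2.873 2.159
v 0.673 1.384 3.594
v 2.487 3.136 2.306
v 2.582 1.647 3.741
v 1.859 3.646 2.877
v 1.955 2.157 4.312
f 2 1 4
f 2 4 3
f 4 1 5
f 4 5 3
f 5 1 6
f 5 6 3
f 6 1 7
f 6 7 3
f 7 1 8
f 7 8 3
f 8 1 9
f 8 9 3
f 9 1 10
f 9 10 3
f 10 1 11
f 10 11 3
f 11 1 12
f 11 12 3
f 12 1 13
f 12 13 3
f 13 1 14
f 13 14 3
f 14 1 15
f 14 15 3
f 15 1 16
f 15 16 3
f 16 1 17
f 16 17 3
f 17 1 2
f 17 2 3
f 18 55 34
f 55 29 58
f 34 58 23
f 55 58 34
f 18 34 30
f 34 23 35
f 30 35 19
f 34 35 30
f 18 30 39
f 30 19 40
f 39 40 25
f 30 40 39
f 18 39 51
f 39 25 54
f 51 54 28
f 39 54 51
f 18 51 55
f 51 28 59
f 55 59 29
f 51 59 55
f 19 35 46
f 35 23 49
f 46 49 27
f 35 49 46
f 23 58 36
f 58 29 57
f 36 57 22
f 58 57 36
f 29 59 56
f 59 28 52
f 56 52 20
f 59 52 56
f 28 54 53
f 54 25 41
f 53 41 24
f 54 41 53
f 25 40 45
f 40 19 42
f 45 42 26
f 40 42 45
f 21 47 33
f 47 27 48
f 33 48 22
f 47 48 33
f 21 33 31
f 33 22 32
f 31 32 20
f 33 32 31
f 21 31 38
f 31 20 37
f 38 37 24
f 31 37 38
f 21 38 43
f 38 24 44
f 43 44 26
f 38 44 43
f 21 43 47
f 43 26 50
f 47 50 27
f 43 50 47
f 22 48 36
f 48 27 49
f 36 49 23
f 48 49 36
f 20 32 56
f 32 22 57
f 56 57 29
f 32 57 56
f 24 37 53
f 37 20 52
f 53 52 28
f 37 52 53
f 26 44 45
f 44 24 41
f 45 41 25
f 44 41 45
f 27 50 46
f 50 26 42
f 46 42 19
f 50 42 46
f 61 63 60
f 64 61 60
f 60 63 62
f 62 64 60
f 61 67 63
f 65 61 64
f 65 67 61
f 63 67 62
f 66 64 62
f 62 67 66
f 66 65 64
f 67 65 66
f 69 68 71
f 69 71 70
f 71 68 72
f 71 72 70
f 72 68 73
f 72 73 70
f 73 68 74
f 73 74 70
f 74 68 75
f 74 75 70
f 75 68 76
f 75 76 70
f 76 68 77
f 76 77 70
f 77 68 78
f 77 78 70
f 78 68 79
f 78 79 70
f 79 68 80
f 79 80 70
f 80 68 69
f 80 69 70
f 82 84 81
f 85 82 81
f 81 84 83
f 83 85 81
f 82 88 84
f 86 82 85
f 86 88 82
f 84 88 83
f 87 85 83
f 83 88 87
f 87 86 85
f 88 86 87



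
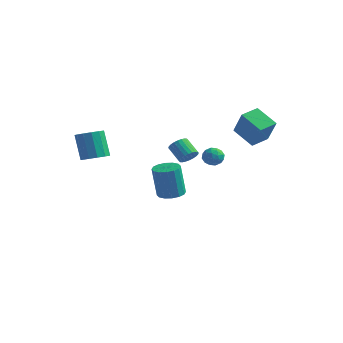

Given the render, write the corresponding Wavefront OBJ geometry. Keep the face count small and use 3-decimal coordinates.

v 2.458 3.101 0.088
v 1.115 3.209 0.892
v 2.682 4.26 0.305
v 1.338 4.368 1.11
v 3.322 2.652 1.59
v 1.978 2.76 2.395
v 3.545 3.811 1.808
v 2.202 3.919 2.612
v -2.823 -3.814 0.051
v -2.132 -3.452 0.269
v -2.785 -3.165 1.867
v -3.477 -3.526 1.649
v -2.401 -3.124 0.1
v -3.054 -2.837 1.698
v -2.804 -3.015 -0.085
v -3.457 -2.728 1.513
v -3.213 -3.16 -0.226
v -3.867 -2.873 1.372
v -3.499 -3.512 -0.279
v -4.152 -3.225 1.319
v -3.57 -3.96 -0.228
v -4.223 -3.673 1.37
v -3.404 -4.361 -0.088
v -4.057 -4.074 1.51
v -3.054 -4.589 0.096
v -3.707 -4.302 1.694
v -2.63 -4.57 0.266
v -3.283 -4.283 1.864
v -2.268 -4.311 0.367
v -2.921 -4.024 1.965
v -2.083 -3.894 0.368
v -2.736 -3.607 1.966
v -2.99 2.912 -4.929
v -2.362 3.442 -4.812
v -2.542 3.198 -2.734
v -3.17 2.668 -2.851
v -2.715 3.687 -4.814
v -2.895 3.442 -2.736
v -3.142 3.724 -4.846
v -3.322 3.479 -2.769
v -3.528 3.544 -4.901
v -3.708 3.299 -2.823
v -3.77 3.194 -4.963
v -3.95 2.949 -2.885
v -3.803 2.769 -5.016
v -3.983 2.524 -2.938
v -3.618 2.382 -5.046
v -3.798 2.138 -2.968
v -3.265 2.138 -5.044
v -3.445 1.893 -2.966
v -2.838 2.101 -5.011
v -3.018 1.856 -2.934
v -2.452 2.281 -4.957
v -2.632 2.036 -2.879
v -2.21 2.631 -4.895
v -2.39 2.386 -2.817
v -2.177 3.056 -4.842
v -2.357 2.811 -2.764
v 0.148 0.461 -0.512
v 0.45 0.932 -0.269
v -0.447 1.13 0.456
v -0.748 0.659 0.212
v 0.331 1.039 -0.445
v -0.566 1.237 0.28
v 0.184 1.058 -0.632
v -0.713 1.256 0.093
v 0.032 0.986 -0.8
v -0.865 1.185 -0.075
v -0.102 0.834 -0.925
v -0.999 1.033 -0.2
v -0.198 0.625 -0.986
v -1.095 0.824 -0.262
v -0.242 0.392 -0.976
v -1.139 0.59 -0.252
v -0.226 0.168 -0.895
v -1.123 0.367 -0.171
v -0.153 -0.01 -0.756
v -1.05 0.188 -0.031
v -0.034 -0.117 -0.58
v -0.931 0.081 0.145
v 0.113 -0.136 -0.393
v -0.784 0.062 0.332
v 0.265 -0.065 -0.225
v -0.632 0.134 0.5
v 0.399 0.087 -0.1
v -0.498 0.286 0.625
v 0.495 0.296 -0.038
v -0.402 0.495 0.686
v 0.539 0.53 -0.048
v -0.358 0.728 0.676
v 0.523 0.753 -0.129
v -0.374 0.952 0.595
v -1.264 4.147 -2.074
v -0.619 4.328 -2.209
v -0.901 3.412 -1.331
v -0.256 3.593 -1.466
v -0.674 4.029 -1.146
v -0.898 4.483 -1.605
v -0.622 3.257 -1.935
v -0.846 3.711 -2.394
v -0.222 3.778 -2.123
v -0.254 4.255 -1.635
v -1.266 3.485 -1.905
v -1.298 3.962 -1.417
v -0.973 4.302 -2.207
v -0.547 3.438 -1.333
v -0.793 3.694 -1.145
v -0.413 3.801 -1.224
v -1.137 4.393 -1.852
v -0.758 4.5 -1.931
v -0.79 4.324 -1.306
v -0.762 3.24 -1.609
v -0.383 3.347 -1.688
v -1.107 3.939 -2.316
v -0.727 4.046 -2.395
v -0.73 3.416 -2.234
v -0.361 4.085 -2.236
v -0.148 3.653 -1.799
v -0.363 3.455 -2.075
v -0.494 3.722 -2.345
v -0.38 4.366 -1.949
v -0.167 3.934 -1.512
v -0.412 4.19 -1.324
v -0.544 4.457 -1.594
v -0.147 4.042 -1.898
v -1.353 3.806 -2.028
v -1.14 3.374 -1.591
v -0.976 3.283 -1.946
v -1.108 3.55 -2.216
v -1.372 4.087 -1.741
v -1.159 3.655 -1.304
v -1.026 4.018 -1.195
v -1.157 4.285 -1.465
v -1.373 3.698 -1.642
f 2 4 1
f 5 2 1
f 1 4 3
f 3 5 1
f 2 8 4
f 6 2 5
f 6 8 2
f 4 8 3
f 7 5 3
f 3 8 7
f 7 6 5
f 8 6 7
f 10 9 13
f 10 13 11
f 11 13 14
f 11 14 12
f 13 9 15
f 13 15 14
f 14 15 16
f 14 16 12
f 15 9 17
f 15 17 16
f 16 17 18
f 16 18 12
f 17 9 19
f 17 19 18
f 18 19 20
f 18 20 12
f 19 9 21
f 19 21 20
f 20 21 22
f 20 22 12
f 21 9 23
f 21 23 22
f 22 23 24
f 22 24 12
f 23 9 25
f 23 25 24
f 24 25 26
f 24 26 12
f 25 9 27
f 25 27 26
f 26 27 28
f 26 28 12
f 27 9 29
f 27 29 28
f 28 29 30
f 28 30 12
f 29 9 31
f 29 31 30
f 30 31 32
f 30 32 12
f 31 9 10
f 31 10 32
f 32 10 11
f 32 11 12
f 34 33 37
f 34 37 35
f 35 37 38
f 35 38 36
f 37 33 39
f 37 39 38
f 38 39 40
f 38 40 36
f 39 33 41
f 39 41 40
f 40 41 42
f 40 42 36
f 41 33 43
f 41 43 42
f 42 43 44
f 42 44 36
f 43 33 45
f 43 45 44
f 44 45 46
f 44 46 36
f 45 33 47
f 45 47 46
f 46 47 48
f 46 48 36
f 47 33 49
f 47 49 48
f 48 49 50
f 48 50 36
f 49 33 51
f 49 51 50
f 50 51 52
f 50 52 36
f 51 33 53
f 51 53 52
f 52 53 54
f 52 54 36
f 53 33 55
f 53 55 54
f 54 55 56
f 54 56 36
f 55 33 57
f 55 57 56
f 56 57 58
f 56 58 36
f 57 33 34
f 57 34 58
f 58 34 35
f 58 35 36
f 60 59 63
f 60 63 61
f 61 63 64
f 61 64 62
f 63 59 65
f 63 65 64
f 64 65 66
f 64 66 62
f 65 59 67
f 65 67 66
f 66 67 68
f 66 68 62
f 67 59 69
f 67 69 68
f 68 69 70
f 68 70 62
f 69 59 71
f 69 71 70
f 70 71 72
f 70 72 62
f 71 59 73
f 71 73 72
f 72 73 74
f 72 74 62
f 73 59 75
f 73 75 74
f 74 75 76
f 74 76 62
f 75 59 77
f 75 77 76
f 76 77 78
f 76 78 62
f 77 59 79
f 77 79 78
f 78 79 80
f 78 80 62
f 79 59 81
f 79 81 80
f 80 81 82
f 80 82 62
f 81 59 83
f 81 83 82
f 82 83 84
f 82 84 62
f 83 59 85
f 83 85 84
f 84 85 86
f 84 86 62
f 85 59 87
f 85 87 86
f 86 87 88
f 86 88 62
f 87 59 89
f 87 89 88
f 88 89 90
f 88 90 62
f 89 59 91
f 89 91 90
f 90 91 92
f 90 92 62
f 91 59 60
f 91 60 92
f 92 60 61
f 92 61 62
f 93 130 109
f 130 104 133
f 109 133 98
f 130 133 109
f 93 109 105
f 109 98 110
f 105 110 94
f 109 110 105
f 93 105 114
f 105 94 115
f 114 115 100
f 105 115 114
f 93 114 126
f 114 100 129
f 126 129 103
f 114 129 126
f 93 126 130
f 126 103 134
f 130 134 104
f 126 134 130
f 94 110 121
f 110 98 124
f 121 124 102
f 110 124 121
f 98 133 111
f 133 104 132
f 111 132 97
f 133 132 111
f 104 134 131
f 134 103 127
f 131 127 95
f 134 127 131
f 103 129 128
f 129 100 116
f 128 116 99
f 129 116 128
f 100 115 120
f 115 94 117
f 120 117 101
f 115 117 120
f 96 122 108
f 122 102 123
f 108 123 97
f 122 123 108
f 96 108 106
f 108 97 107
f 106 107 95
f 108 107 106
f 96 106 113
f 106 95 112
f 113 112 99
f 106 112 113
f 96 113 118
f 113 99 119
f 118 119 101
f 113 119 118
f 96 118 122
f 118 101 125
f 122 125 102
f 118 125 122
f 97 123 111
f 123 102 124
f 111 124 98
f 123 124 111
f 95 107 131
f 107 97 132
f 131 132 104
f 107 132 131
f 99 112 128
f 112 95 127
f 128 127 103
f 112 127 128
f 101 119 120
f 119 99 116
f 120 116 100
f 119 116 120
f 102 125 121
f 125 101 117
f 121 117 94
f 125 117 121

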